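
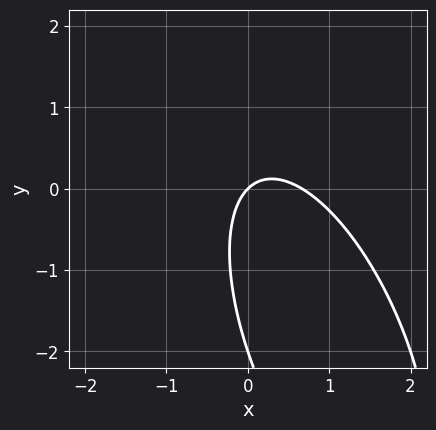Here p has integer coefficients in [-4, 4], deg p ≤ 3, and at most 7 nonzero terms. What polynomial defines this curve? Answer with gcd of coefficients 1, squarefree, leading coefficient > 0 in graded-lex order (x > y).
First, deg p = 2. A generic line meets the curve in up to 2 points.
Next, from the axis intercepts and sections: one x-axis crossing is at x = 0; the y-axis gridline crossings are at y ∈ {-2, 0}.
Finally, matching integer coefficients to the picture gives p.

3*x^2 + 2*x*y + y^2 - 2*x + 2*y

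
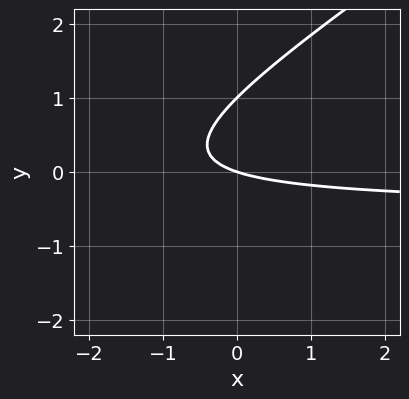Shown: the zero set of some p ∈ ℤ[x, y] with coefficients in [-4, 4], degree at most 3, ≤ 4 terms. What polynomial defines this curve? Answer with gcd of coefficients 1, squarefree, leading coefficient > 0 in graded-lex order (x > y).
2*x*y - 3*y^2 + x + 3*y

First, the degree is 2 — the shape is more complex than any degree-1 curve.
Then, from the axis intercepts and sections: among the integer gridlines, it crosses the y-axis at y ∈ {0, 1}; it crosses the x-axis at the gridline x = 0.
Finally, the integer polynomial consistent with all of this is the stated p.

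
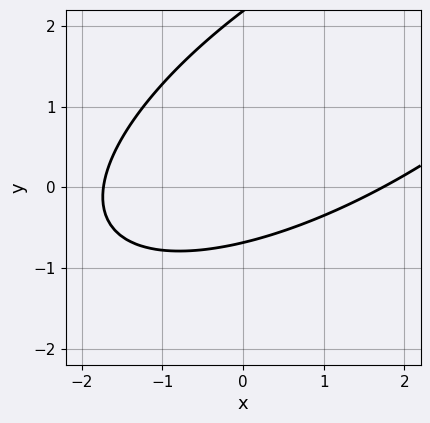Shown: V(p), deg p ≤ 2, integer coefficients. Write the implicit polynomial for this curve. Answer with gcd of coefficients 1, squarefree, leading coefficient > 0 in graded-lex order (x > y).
First, degree: no degree-1 curve has this shape, so deg p = 2.
Finally, putting this together gives p.

x^2 - 2*x*y + 2*y^2 - 3*y - 3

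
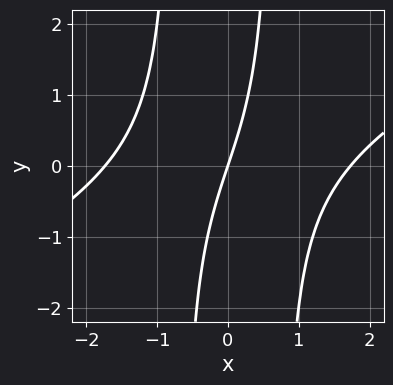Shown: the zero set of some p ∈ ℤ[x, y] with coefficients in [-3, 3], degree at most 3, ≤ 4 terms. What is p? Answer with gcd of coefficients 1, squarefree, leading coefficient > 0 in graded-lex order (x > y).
x^3 - 2*x^2*y - 3*x + y

1. The degree is 3 — the shape is more complex than any degree-2 curve.
2. Observable constraints: one y-axis crossing is at y = 0; one x-axis crossing is at x = 0.
3. The integer polynomial consistent with all of this is the stated p.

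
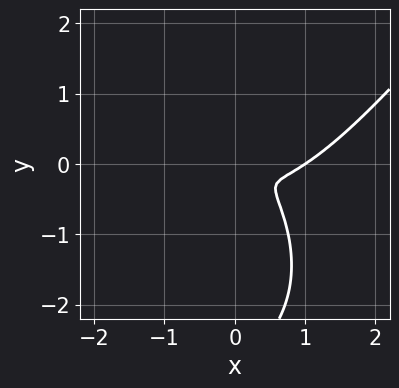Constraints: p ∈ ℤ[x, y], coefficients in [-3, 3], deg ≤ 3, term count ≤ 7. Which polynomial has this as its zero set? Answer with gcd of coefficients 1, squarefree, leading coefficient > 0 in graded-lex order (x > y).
2*x^3 - y^3 - 2*x^2 - 3*x*y - 3*y^2

1. Degree: the shape is more complex than any degree-2 curve, so deg p = 3.
2. From the axis intercepts and sections: it meets the x-axis at x = 1 (among the integer gridlines).
3. Assembling these constraints gives the stated polynomial.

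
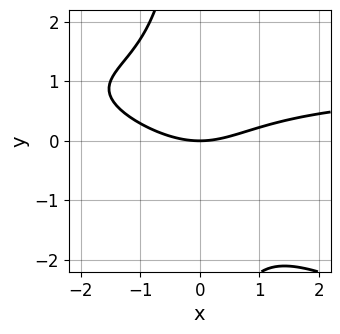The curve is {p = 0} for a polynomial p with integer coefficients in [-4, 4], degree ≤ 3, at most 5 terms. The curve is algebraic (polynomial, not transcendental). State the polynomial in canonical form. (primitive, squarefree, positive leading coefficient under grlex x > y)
x^2*y + 2*x*y^2 - x^2 + 3*y

First, degree: no degree-2 curve has this shape, so deg p = 3.
Next, observable constraints: it meets the x-axis at x = 0 (among the integer gridlines); it crosses the y-axis at the gridline y = 0.
Finally, the integer polynomial consistent with all of this is the stated p.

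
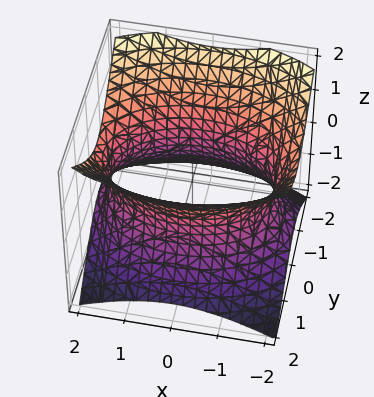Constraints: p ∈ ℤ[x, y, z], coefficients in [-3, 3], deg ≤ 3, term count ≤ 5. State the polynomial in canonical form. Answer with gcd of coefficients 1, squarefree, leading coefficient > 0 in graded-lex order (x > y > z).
x^2 + 2*y^2 - 2*z^2 - 3

First, degree: an hourglass — one-sheet hyperboloid; a quadric, so deg p = 2.
Next, symmetries: mirror symmetry y ↦ −y ⇒ only even powers of y; mirror symmetry x ↦ −x ⇒ only even powers of x; it's symmetric under z → −z, forcing even powers of z.
Then, from the axis intercepts and sections: it misses every integer gridline on the z-axis.
Finally, matching integer coefficients to the picture gives p.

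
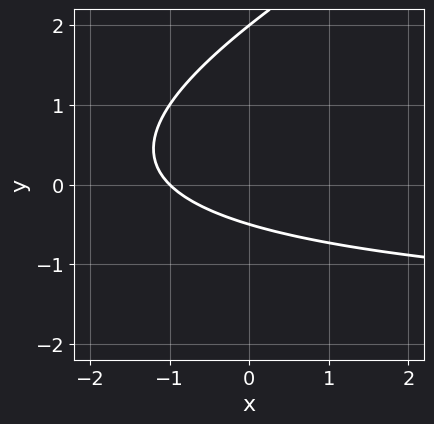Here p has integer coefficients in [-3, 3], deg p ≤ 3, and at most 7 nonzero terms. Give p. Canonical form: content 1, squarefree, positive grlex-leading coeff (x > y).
1. Degree: the shape is more complex than any degree-1 curve, so deg p = 2.
2. From the axis intercepts and sections: one y-axis crossing is at y = 2; one x-axis crossing is at x = -1.
3. Assembling these constraints gives the stated polynomial.

x*y - 2*y^2 + 2*x + 3*y + 2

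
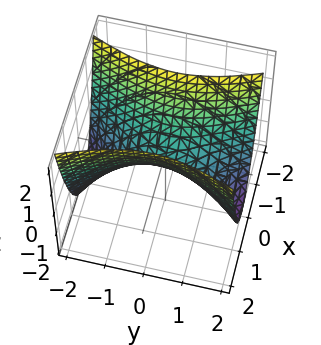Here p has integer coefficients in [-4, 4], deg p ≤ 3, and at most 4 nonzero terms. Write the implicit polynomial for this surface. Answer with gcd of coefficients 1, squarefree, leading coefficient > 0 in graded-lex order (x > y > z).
3*x^2 - y^2 - 2*z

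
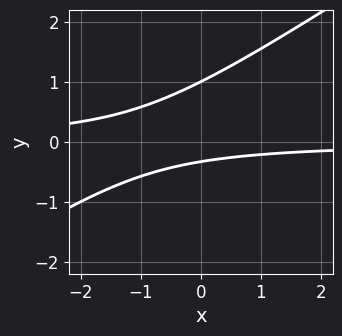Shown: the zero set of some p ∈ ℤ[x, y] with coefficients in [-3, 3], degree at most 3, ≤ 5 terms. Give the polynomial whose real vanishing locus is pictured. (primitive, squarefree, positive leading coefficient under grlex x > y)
1. Degree: a generic line meets the curve in up to 2 points, so deg p = 2.
2. Reading off the gridlines: it misses every integer gridline on the x-axis; it crosses the y-axis at the gridline y = 1.
3. Assembling these constraints gives the stated polynomial.

2*x*y - 3*y^2 + 2*y + 1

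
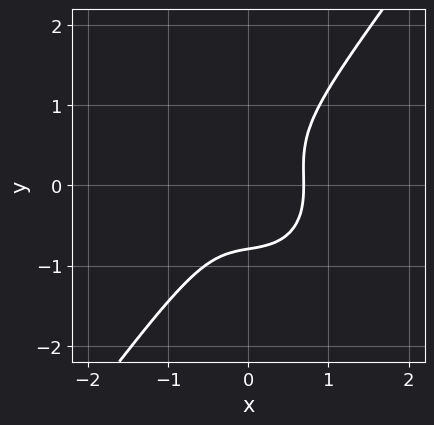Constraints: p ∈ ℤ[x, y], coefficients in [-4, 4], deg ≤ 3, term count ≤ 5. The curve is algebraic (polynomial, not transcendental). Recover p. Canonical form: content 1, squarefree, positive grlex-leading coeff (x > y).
3*x^3 + x*y^2 - 2*y^3 - 1

(a) Degree: the shape is more complex than any degree-2 curve, so deg p = 3.
(b) Solving for integer coefficients yields p as stated.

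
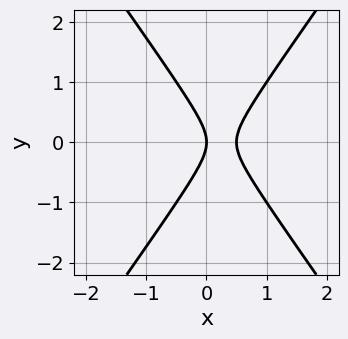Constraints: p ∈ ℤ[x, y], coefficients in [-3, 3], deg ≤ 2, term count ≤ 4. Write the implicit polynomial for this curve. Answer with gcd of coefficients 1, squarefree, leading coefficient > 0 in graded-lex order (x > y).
2*x^2 - y^2 - x

deg p = 2. The shape is more complex than any degree-1 curve.
Symmetries: mirror symmetry y ↦ −y ⇒ only even powers of y.
From the visible intercepts: one y-axis crossing is at y = 0; it crosses the x-axis at the gridline x = 0.
Together with the visible shape, these determine p as stated.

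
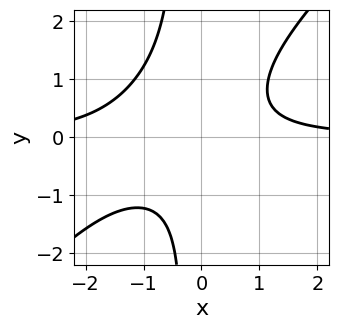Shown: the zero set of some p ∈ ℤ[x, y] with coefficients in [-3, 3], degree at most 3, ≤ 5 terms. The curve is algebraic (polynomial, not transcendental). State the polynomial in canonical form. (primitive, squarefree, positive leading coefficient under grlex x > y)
3*x^2*y - 3*x*y^2 + 3*x*y - y^2 - 3

(a) Degree: the shape is more complex than any degree-2 curve, so deg p = 3.
(b) Reading off the gridlines: no x-intercept at any integer in the box; no y-intercept at any integer in the box.
(c) Assembling these constraints gives the stated polynomial.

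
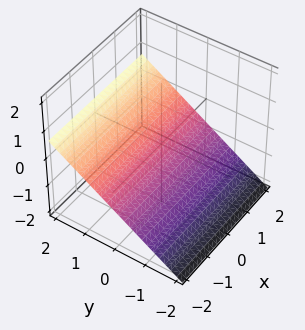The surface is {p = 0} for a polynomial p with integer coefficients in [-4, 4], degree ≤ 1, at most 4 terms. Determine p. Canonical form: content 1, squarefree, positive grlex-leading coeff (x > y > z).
First, degree: every cross-section is a straight line — this is a plane, so deg p = 1.
Then, against the integer gridlines: the surface avoids every integer x-axis point in the box; it crosses the y-axis at the gridline y = 1.
Finally, together with the visible shape, these determine p as stated.

2*y - 3*z - 2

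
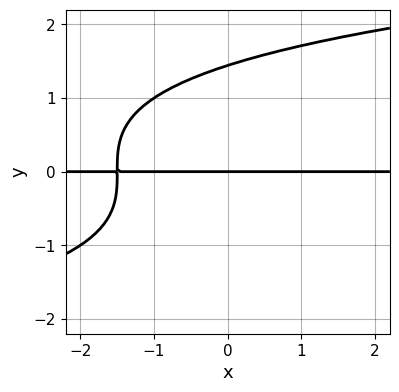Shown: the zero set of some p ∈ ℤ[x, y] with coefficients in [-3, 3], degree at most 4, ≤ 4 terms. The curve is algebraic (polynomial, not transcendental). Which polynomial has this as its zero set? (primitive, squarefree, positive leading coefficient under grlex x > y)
(a) Degree: a generic line meets the curve in up to 4 points, so deg p = 4.
(b) Checking where it meets the axes: it crosses the y-axis at the gridline y = 0; every point of the x-axis in the box is on the curve.
(c) Putting this together gives p.

y^4 - 2*x*y - 3*y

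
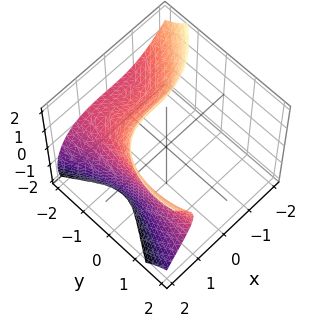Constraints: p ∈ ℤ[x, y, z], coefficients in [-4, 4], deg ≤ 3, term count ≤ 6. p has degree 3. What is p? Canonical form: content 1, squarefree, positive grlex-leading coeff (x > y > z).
x^3 + y^2*z - y*z^2 - y*z - 2

First, deg p = 3.
Next, checking where it meets the axes: no z-intercept at any integer in the box; no y-intercept at any integer in the box.
Finally, fitting integer coefficients to these (and the overall shape) gives p.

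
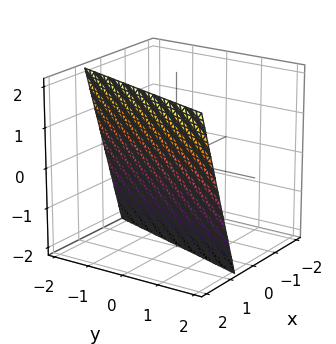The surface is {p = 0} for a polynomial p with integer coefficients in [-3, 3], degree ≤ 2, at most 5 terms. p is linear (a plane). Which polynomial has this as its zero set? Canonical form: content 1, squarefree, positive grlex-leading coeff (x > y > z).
(a) deg p = 1. Every cross-section is a straight line — this is a plane.
(b) Checking where it meets the axes: it crosses the z-axis at the gridline z = -2; one y-axis crossing is at y = -2.
(c) Fitting integer coefficients to these (and the overall shape) gives p.

3*x - y - z - 2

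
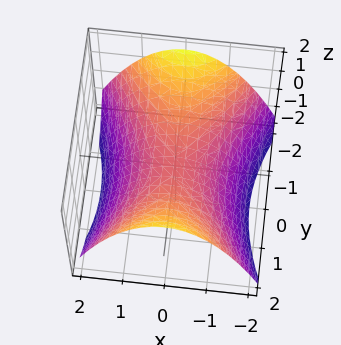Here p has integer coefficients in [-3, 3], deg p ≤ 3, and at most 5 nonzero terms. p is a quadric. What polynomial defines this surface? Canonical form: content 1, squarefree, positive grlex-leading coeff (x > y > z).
2*x^2 - y^2 + 3*z

(a) The degree is 2 — a saddle surface; a quadric.
(b) Symmetries: mirror symmetry x ↦ −x ⇒ only even powers of x; mirror symmetry y ↦ −y ⇒ only even powers of y.
(c) Checking where it meets the axes: it crosses the y-axis at the gridline y = 0; it meets the x-axis at x = 0 (among the integer gridlines); it crosses the z-axis at the gridline z = 0.
(d) Together with the visible shape, these determine p as stated.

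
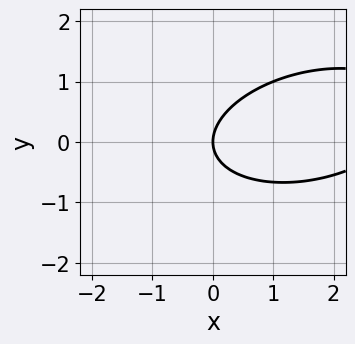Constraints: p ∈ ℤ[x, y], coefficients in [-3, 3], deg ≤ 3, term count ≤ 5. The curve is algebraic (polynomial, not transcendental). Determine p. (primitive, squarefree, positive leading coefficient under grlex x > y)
x^2 - x*y + 3*y^2 - 3*x

(a) The degree is 2 — the shape is more complex than any degree-1 curve.
(b) From the visible intercepts: one x-axis crossing is at x = 0; it meets the y-axis at y = 0 (among the integer gridlines).
(c) Putting this together gives p.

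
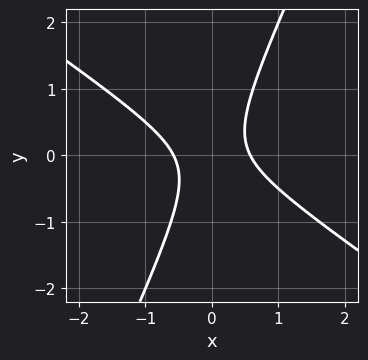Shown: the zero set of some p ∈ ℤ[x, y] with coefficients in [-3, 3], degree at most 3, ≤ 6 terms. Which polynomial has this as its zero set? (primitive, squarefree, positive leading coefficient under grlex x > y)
3*x^2 + 3*x*y - 2*y^2 - 1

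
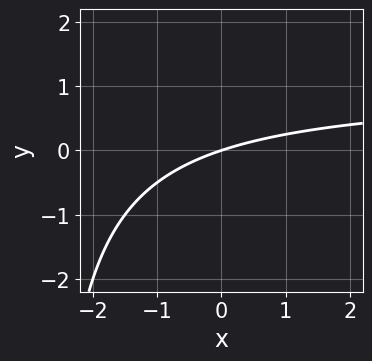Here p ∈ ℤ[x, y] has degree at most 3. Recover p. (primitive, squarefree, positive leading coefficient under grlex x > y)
x*y - x + 3*y

Degree: the shape is more complex than any degree-1 curve, so deg p = 2.
Against the integer gridlines: one x-axis crossing is at x = 0; it meets the y-axis at y = 0 (among the integer gridlines).
These observations pin down the coefficients.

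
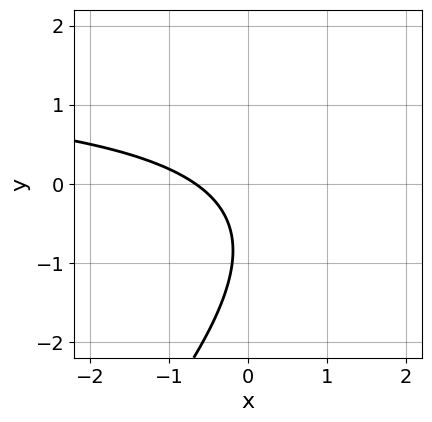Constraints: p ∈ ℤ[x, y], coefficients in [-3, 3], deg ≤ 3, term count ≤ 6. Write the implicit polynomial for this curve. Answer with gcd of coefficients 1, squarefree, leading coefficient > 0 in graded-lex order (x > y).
2*x*y - 2*y^2 - 3*x - 3*y - 2

(a) Degree: no degree-1 curve has this shape, so deg p = 2.
(b) Reading off the gridlines: it misses every integer gridline on the y-axis.
(c) Fitting integer coefficients to these (and the overall shape) gives p.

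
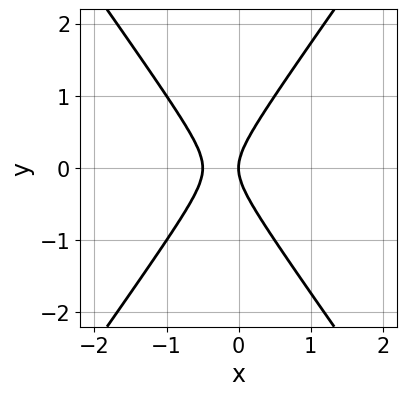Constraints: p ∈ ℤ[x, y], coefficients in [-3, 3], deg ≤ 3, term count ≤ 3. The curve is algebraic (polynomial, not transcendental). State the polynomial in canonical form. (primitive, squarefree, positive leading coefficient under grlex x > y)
(a) The degree is 2 — no degree-1 curve has this shape.
(b) Symmetries: it's symmetric under y → −y, forcing even powers of y.
(c) Reading off the gridlines: it crosses the x-axis at the gridline x = 0; it crosses the y-axis at the gridline y = 0.
(d) Assembling these constraints gives the stated polynomial.

2*x^2 - y^2 + x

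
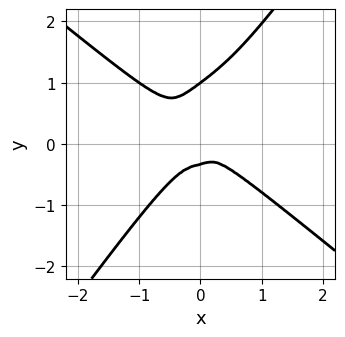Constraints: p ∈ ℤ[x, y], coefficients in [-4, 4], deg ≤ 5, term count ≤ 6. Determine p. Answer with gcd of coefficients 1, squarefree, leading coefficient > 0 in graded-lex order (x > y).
1. Degree: no degree-3 curve has this shape, so deg p = 4.
2. Against the integer gridlines: it meets the y-axis at y = 1 (among the integer gridlines).
3. These observations pin down the coefficients.

3*x^4 + 3*x*y^3 - 3*y^4 + 2*y^3 + y^2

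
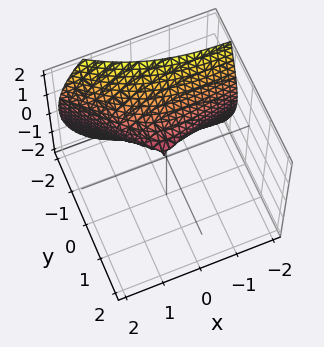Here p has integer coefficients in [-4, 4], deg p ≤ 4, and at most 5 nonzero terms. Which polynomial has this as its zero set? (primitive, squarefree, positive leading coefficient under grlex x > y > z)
First, the degree is 3 — no degree-2 surface has this shape.
Then, reading off the gridlines: it meets the x-axis at x = 0 (among the integer gridlines); it meets the z-axis at z = 0 (among the integer gridlines); it meets the y-axis at y = 0 (among the integer gridlines).
Finally, matching integer coefficients to the picture gives p.

3*x*y^2 + 3*y^3 + x^2 + 3*z^2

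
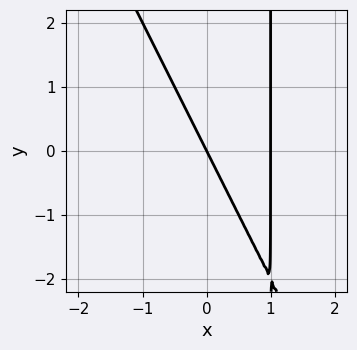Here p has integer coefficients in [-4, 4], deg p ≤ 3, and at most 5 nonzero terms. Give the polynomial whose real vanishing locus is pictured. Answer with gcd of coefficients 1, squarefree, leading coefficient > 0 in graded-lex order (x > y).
2*x^2 + x*y - 2*x - y

First, deg p = 2.
Next, against the integer gridlines: the x-axis gridline crossings are at x ∈ {0, 1}; it meets the y-axis at y = 0 (among the integer gridlines).
Finally, the integer polynomial consistent with all of this is the stated p.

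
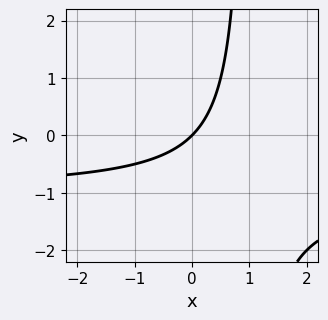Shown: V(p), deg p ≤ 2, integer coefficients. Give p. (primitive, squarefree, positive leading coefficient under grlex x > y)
x*y + x - y

deg p = 2. A generic line meets the curve in up to 2 points.
Reading off the gridlines: it meets the y-axis at y = 0 (among the integer gridlines); one x-axis crossing is at x = 0.
Putting this together gives p.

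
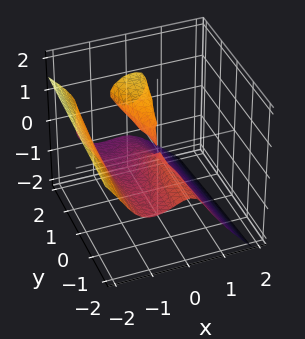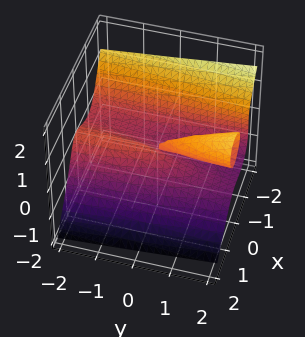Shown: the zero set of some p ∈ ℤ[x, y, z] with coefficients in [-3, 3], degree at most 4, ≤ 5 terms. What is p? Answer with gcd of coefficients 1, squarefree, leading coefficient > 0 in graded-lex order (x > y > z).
2*x^3 + 2*z^3 + 3*x^2 - x*z - y*z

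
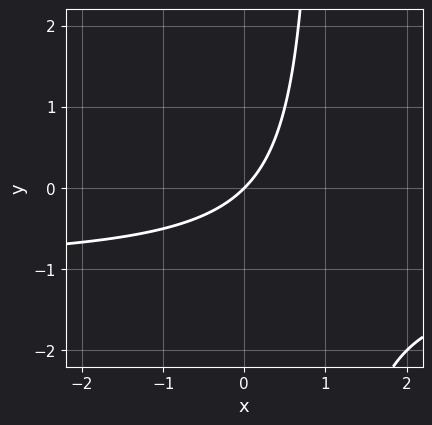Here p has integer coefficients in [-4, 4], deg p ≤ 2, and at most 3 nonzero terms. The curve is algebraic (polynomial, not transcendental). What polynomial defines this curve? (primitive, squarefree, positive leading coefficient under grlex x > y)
x*y + x - y

1. deg p = 2. No degree-1 curve has this shape.
2. From the axis intercepts and sections: it meets the x-axis at x = 0 (among the integer gridlines); it meets the y-axis at y = 0 (among the integer gridlines).
3. Matching integer coefficients to the picture gives p.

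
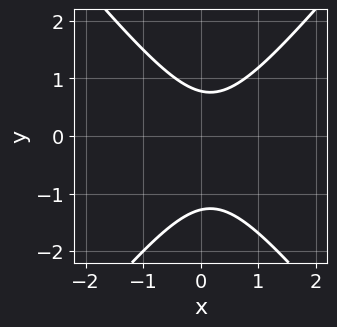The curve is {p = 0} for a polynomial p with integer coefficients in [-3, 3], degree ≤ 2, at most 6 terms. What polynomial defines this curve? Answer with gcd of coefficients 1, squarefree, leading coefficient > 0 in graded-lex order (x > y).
3*x^2 - 2*y^2 - x - y + 2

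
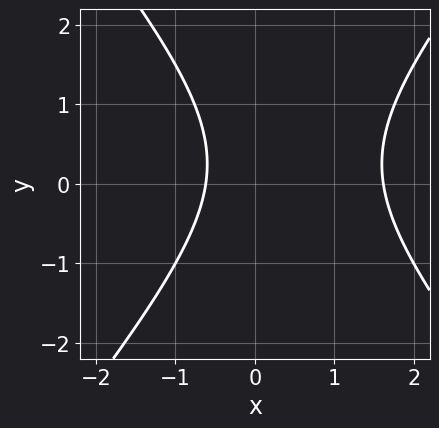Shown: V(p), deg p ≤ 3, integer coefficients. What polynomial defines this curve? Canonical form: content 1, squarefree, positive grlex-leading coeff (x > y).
(a) deg p = 2. The shape is more complex than any degree-1 curve.
(b) Reading off the gridlines: the curve avoids every integer y-axis point in the box.
(c) The integer polynomial consistent with all of this is the stated p.

3*x^2 - 2*y^2 - 3*x + y - 3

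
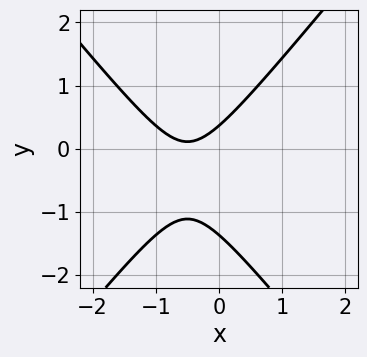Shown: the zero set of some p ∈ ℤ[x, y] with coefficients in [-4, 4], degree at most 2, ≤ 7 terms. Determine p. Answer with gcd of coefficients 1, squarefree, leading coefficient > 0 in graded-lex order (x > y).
3*x^2 - 2*y^2 + 3*x - 2*y + 1

1. The degree is 2 — a generic line meets the curve in up to 2 points.
2. Against the integer gridlines: it misses every integer gridline on the x-axis.
3. Solving for integer coefficients yields p as stated.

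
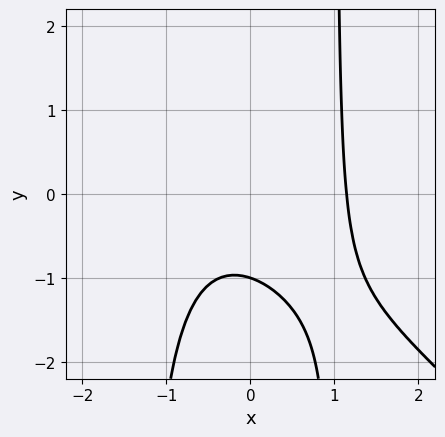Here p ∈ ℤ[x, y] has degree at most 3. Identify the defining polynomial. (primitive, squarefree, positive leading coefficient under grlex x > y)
2*x^3 + 2*x^2*y + x*y - 3*y - 3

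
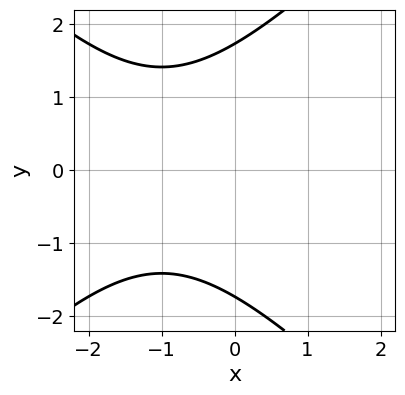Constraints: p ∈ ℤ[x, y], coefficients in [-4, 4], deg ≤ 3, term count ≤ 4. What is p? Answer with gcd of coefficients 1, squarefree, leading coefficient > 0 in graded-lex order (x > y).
x^2 - y^2 + 2*x + 3

The degree is 2 — a generic line meets the curve in up to 2 points.
Symmetries: it's symmetric under y → −y, forcing even powers of y.
From the axis intercepts and sections: no x-intercept at any integer in the box.
These observations pin down the coefficients.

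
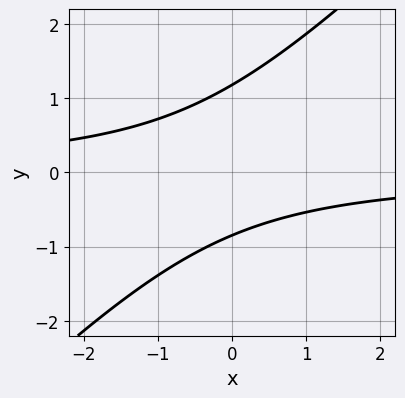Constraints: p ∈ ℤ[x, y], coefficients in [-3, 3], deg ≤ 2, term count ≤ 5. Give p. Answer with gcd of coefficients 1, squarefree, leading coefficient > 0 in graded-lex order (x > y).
3*x*y - 3*y^2 + y + 3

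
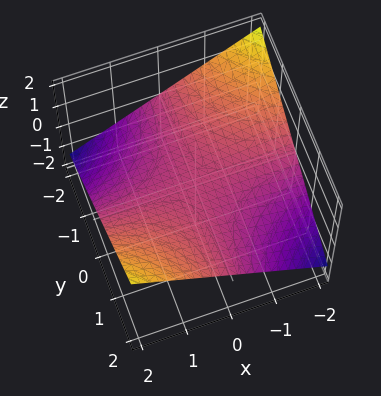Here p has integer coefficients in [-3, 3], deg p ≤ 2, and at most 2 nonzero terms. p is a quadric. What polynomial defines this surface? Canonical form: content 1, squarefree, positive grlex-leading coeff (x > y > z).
x*y - 3*z

(a) Degree: a saddle surface; a quadric, so deg p = 2.
(b) From the visible intercepts: the visible x-axis segment lies entirely on the surface; it meets the z-axis at z = 0 (among the integer gridlines); the visible y-axis segment lies entirely on the surface.
(c) Assembling these constraints gives the stated polynomial.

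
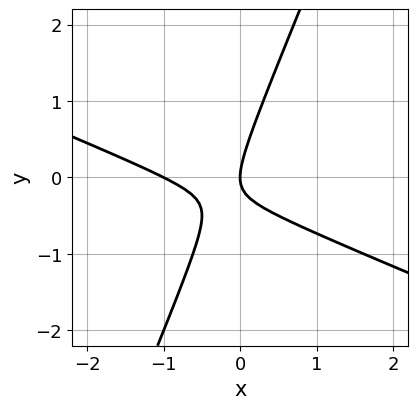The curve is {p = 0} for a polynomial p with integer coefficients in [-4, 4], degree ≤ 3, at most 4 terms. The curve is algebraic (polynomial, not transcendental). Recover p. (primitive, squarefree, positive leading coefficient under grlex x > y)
x^2 + 2*x*y - y^2 + x

(a) The degree is 2 — no degree-1 curve has this shape.
(b) From the axis intercepts and sections: one y-axis crossing is at y = 0; among the integer gridlines, it crosses the x-axis at x ∈ {-1, 0}.
(c) Fitting integer coefficients to these (and the overall shape) gives p.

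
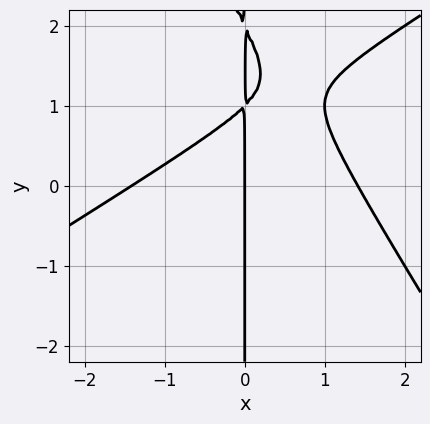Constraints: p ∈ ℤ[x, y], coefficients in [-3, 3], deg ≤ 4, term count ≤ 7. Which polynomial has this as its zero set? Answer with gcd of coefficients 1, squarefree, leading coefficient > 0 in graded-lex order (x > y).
First, degree: the shape is more complex than any degree-2 curve, so deg p = 3.
Then, against the integer gridlines: every point of the y-axis in the box is on the curve; it crosses the x-axis at the gridline x = 0.
Finally, matching integer coefficients to the picture gives p.

x^3 - x^2*y - x*y^2 + 3*x*y - 2*x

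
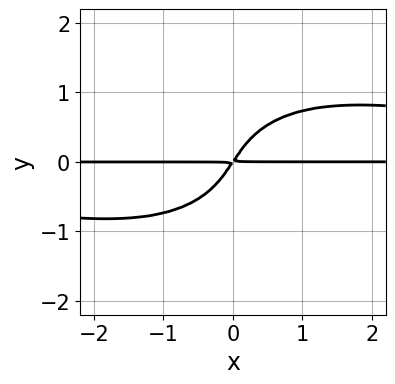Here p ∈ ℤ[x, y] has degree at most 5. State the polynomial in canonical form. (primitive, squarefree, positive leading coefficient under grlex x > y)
x^2*y^2 + 2*y^4 - 3*x*y + 2*y^2

1. Degree: the shape is more complex than any degree-3 curve, so deg p = 4.
2. Observable constraints: every point of the x-axis in the box is on the curve.
3. Matching integer coefficients to the picture gives p.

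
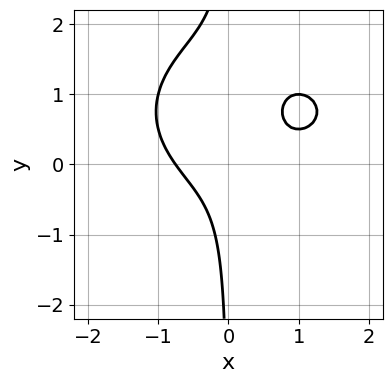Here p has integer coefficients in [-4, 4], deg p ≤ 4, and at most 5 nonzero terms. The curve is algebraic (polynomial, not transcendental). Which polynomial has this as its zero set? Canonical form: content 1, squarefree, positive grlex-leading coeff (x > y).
(a) deg p = 3.
(b) From the visible intercepts: the curve avoids every integer y-axis point in the box.
(c) Putting this together gives p.

x^3 + 2*x*y^2 - x^2 - 3*x*y + 1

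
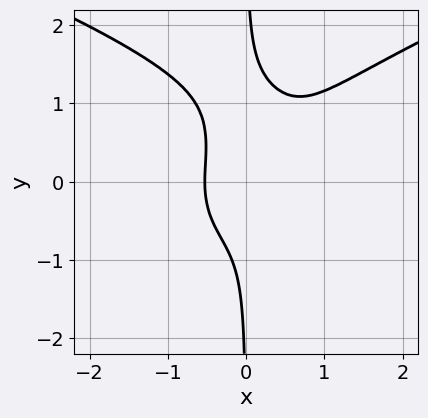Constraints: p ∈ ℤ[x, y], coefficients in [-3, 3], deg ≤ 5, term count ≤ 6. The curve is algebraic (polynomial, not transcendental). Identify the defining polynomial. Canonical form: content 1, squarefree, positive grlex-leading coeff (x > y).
3*x*y^3 - 3*x^3 - 2*x*y^2 + 2*x^2 - 1

(a) The degree is 4 — no degree-3 curve has this shape.
(b) Against the integer gridlines: no y-intercept at any integer in the box.
(c) These observations pin down the coefficients.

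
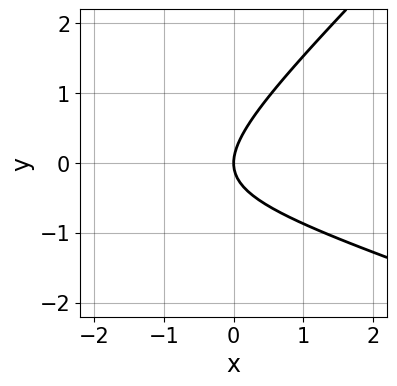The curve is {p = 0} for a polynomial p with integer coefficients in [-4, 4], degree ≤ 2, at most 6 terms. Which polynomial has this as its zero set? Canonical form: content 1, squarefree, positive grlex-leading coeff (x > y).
x^2 + 2*x*y - 3*y^2 + 3*x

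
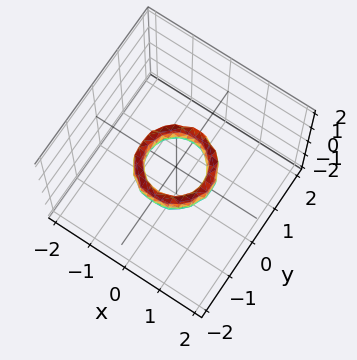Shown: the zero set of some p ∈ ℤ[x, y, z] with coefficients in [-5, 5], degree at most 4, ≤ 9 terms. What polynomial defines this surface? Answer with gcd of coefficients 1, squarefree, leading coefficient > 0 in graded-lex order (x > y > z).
2*x^4 + 4*x^2*y^2 + 2*y^4 - 3*x^2 - 3*y^2 + z^2 + 1

deg p = 4.
Symmetries: rotational symmetry about the z-axis ⇒ p depends on x, y only through x² + y².
Reading off the gridlines: no z-intercept at any integer in the box; among the integer gridlines, it crosses the x-axis at x ∈ {-1, 1}; among the integer gridlines, it crosses the y-axis at y ∈ {-1, 1}.
Together with the visible shape, these determine p as stated.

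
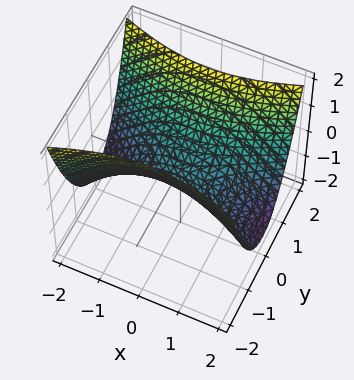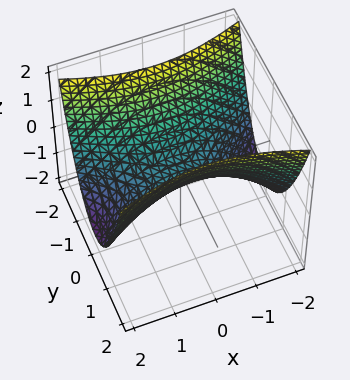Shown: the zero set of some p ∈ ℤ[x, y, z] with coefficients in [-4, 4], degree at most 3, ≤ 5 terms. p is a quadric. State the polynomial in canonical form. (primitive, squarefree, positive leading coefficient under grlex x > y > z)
x^2 - 3*y^2 + 3*z

1. Degree: a hyperbolic paraboloid; a quadric, so deg p = 2.
2. Symmetries: it's symmetric under x → −x, forcing even powers of x; it's symmetric under y → −y, forcing even powers of y.
3. Observable constraints: it meets the z-axis at z = 0 (among the integer gridlines); it meets the x-axis at x = 0 (among the integer gridlines).
4. These observations pin down the coefficients.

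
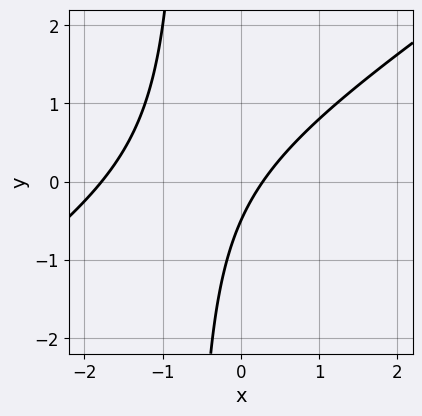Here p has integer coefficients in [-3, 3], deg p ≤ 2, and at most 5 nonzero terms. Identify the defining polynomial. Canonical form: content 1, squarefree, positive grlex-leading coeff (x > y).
First, the degree is 2 — the shape is more complex than any degree-1 curve.
Finally, putting this together gives p.

2*x^2 - 3*x*y + 3*x - 2*y - 1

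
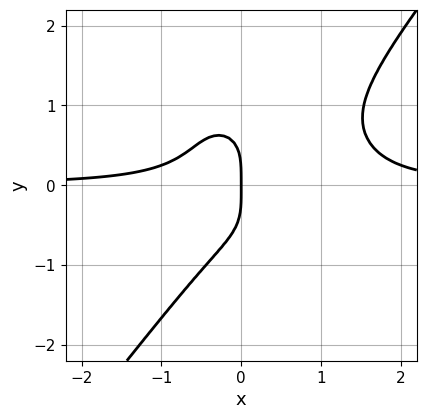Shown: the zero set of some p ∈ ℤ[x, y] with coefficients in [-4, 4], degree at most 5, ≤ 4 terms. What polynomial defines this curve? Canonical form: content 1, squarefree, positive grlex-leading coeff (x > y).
2*x^3*y - y^4 - 2*x^2*y - x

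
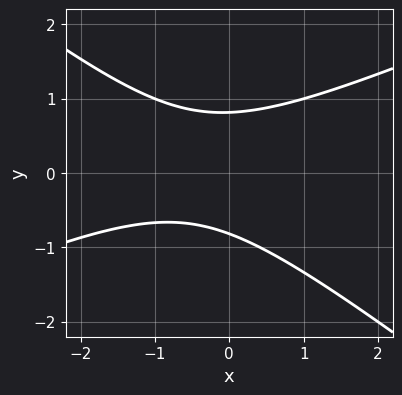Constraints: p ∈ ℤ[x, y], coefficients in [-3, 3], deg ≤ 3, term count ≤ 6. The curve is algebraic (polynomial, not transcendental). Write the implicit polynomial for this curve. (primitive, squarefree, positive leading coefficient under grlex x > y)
x^2 - x*y - 3*y^2 + x + 2

First, the degree is 2 — the shape is more complex than any degree-1 curve.
Next, from the visible intercepts: the curve avoids every integer x-axis point in the box.
Finally, assembling these constraints gives the stated polynomial.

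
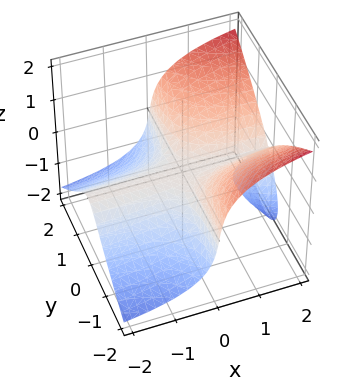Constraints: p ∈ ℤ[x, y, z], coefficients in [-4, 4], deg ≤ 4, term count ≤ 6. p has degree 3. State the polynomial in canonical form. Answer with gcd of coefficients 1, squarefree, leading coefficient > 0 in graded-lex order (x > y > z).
3*x*y^2 - 2*x*z^2 - 2*z^3 + x*z - 2*z

First, the degree is 3 — a generic line meets the surface in up to 3 points.
Then, checking where it meets the axes: one z-axis crossing is at z = 0; the visible x-axis segment lies entirely on the surface.
Finally, fitting integer coefficients to these (and the overall shape) gives p. Check: (0, -1, 0) on the y-axis lies on the surface, and p(0, -1, 0) = 0. ✓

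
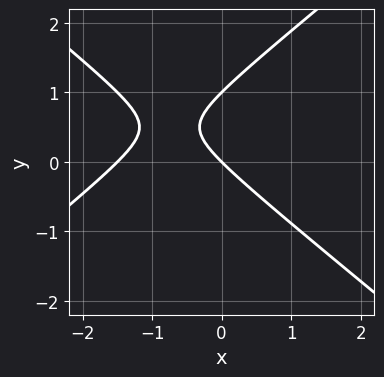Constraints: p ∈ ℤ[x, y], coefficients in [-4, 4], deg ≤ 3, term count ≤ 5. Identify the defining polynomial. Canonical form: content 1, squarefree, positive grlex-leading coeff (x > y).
2*x^2 - 3*y^2 + 3*x + 3*y

The degree is 2 — a generic line meets the curve in up to 2 points.
Reading off the gridlines: it meets the x-axis at x = 0 (among the integer gridlines); among the integer gridlines, it crosses the y-axis at y ∈ {0, 1}.
Matching integer coefficients to the picture gives p.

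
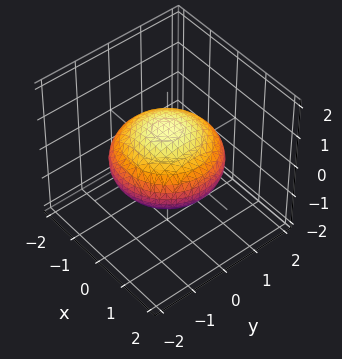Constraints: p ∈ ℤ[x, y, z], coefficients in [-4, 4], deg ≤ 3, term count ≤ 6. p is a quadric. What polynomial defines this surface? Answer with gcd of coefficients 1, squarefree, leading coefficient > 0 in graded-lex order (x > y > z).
1. deg p = 2. A closed, bounded, convex surface; a quadric.
2. By symmetry, the surface is invariant under rotation about z: p = q(x² + y², z); the z ↦ −z reflection is a symmetry, so z appears only in even powers.
3. Against the integer gridlines: the z-axis gridline crossings are at z ∈ {-1, 1}; a circular section at z = 0 has radius between 1 and 2.
4. Matching integer coefficients to the picture gives p.

x^2 + y^2 + 2*z^2 - 2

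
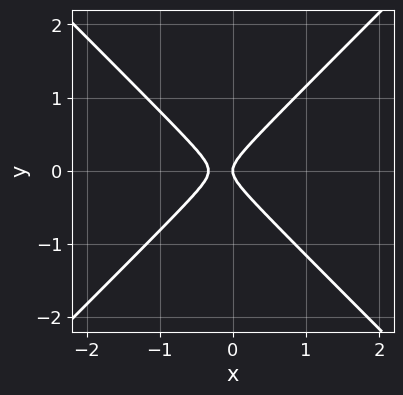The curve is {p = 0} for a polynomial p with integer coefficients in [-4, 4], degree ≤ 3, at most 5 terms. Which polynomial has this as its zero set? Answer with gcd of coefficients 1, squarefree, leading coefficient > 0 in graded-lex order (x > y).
First, degree: no degree-1 curve has this shape, so deg p = 2.
Next, symmetries: the y ↦ −y reflection is a symmetry, so y appears only in even powers.
Next, reading off the gridlines: it crosses the x-axis at the gridline x = 0; it crosses the y-axis at the gridline y = 0.
Finally, together with the visible shape, these determine p as stated.

3*x^2 - 3*y^2 + x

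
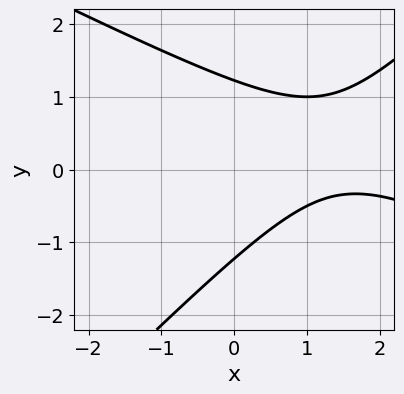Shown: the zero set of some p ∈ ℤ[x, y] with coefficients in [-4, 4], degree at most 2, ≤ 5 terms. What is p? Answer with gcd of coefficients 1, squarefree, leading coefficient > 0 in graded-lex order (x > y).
x^2 + x*y - 2*y^2 - 3*x + 3

Degree: the shape is more complex than any degree-1 curve, so deg p = 2.
Checking where it meets the axes: the curve avoids every integer x-axis point in the box.
These observations pin down the coefficients.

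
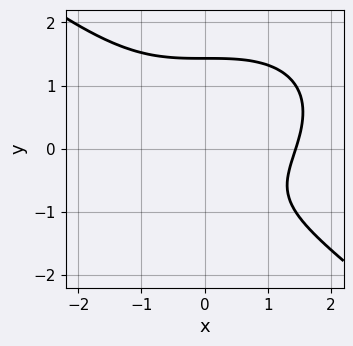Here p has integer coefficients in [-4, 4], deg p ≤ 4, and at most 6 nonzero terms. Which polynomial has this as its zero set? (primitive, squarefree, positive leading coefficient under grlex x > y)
1. deg p = 3. The shape is more complex than any degree-2 curve.
2. Solving for integer coefficients yields p as stated.

x^3 + 2*y^3 - 2*y - 3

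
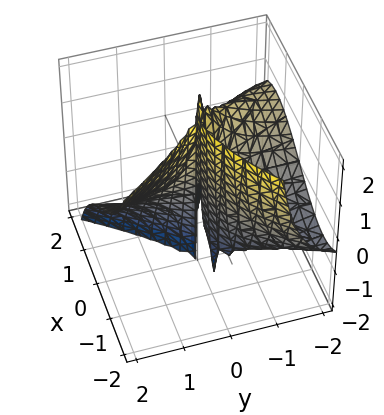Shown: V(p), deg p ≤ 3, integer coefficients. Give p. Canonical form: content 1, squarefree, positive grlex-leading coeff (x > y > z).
x^3 + 2*y^2*z + 3*x*y

(a) The degree is 3 — a generic line meets the surface in up to 3 points.
(b) Reading off the gridlines: it crosses the x-axis at the gridline x = 0; every point of the z-axis in the box is on the surface; every point of the y-axis in the box is on the surface.
(c) The integer polynomial consistent with all of this is the stated p.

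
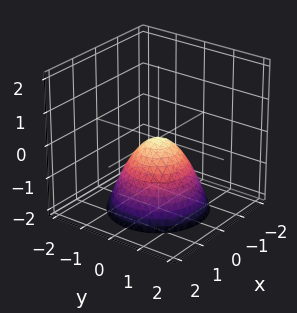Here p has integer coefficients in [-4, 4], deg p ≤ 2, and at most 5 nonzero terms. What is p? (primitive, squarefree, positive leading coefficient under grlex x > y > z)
The degree is 2 — a single bowl opening along one axis; a quadric.
Symmetry: the z-axis is an axis of rotation, so x and y enter only as x² + y².
Against the integer gridlines: one y-axis crossing is at y = 0; it meets the x-axis at x = 0 (among the integer gridlines); it crosses the z-axis at the gridline z = 0; a circular section at z = -2 has radius between 1 and 2.
Matching integer coefficients to the picture gives p.

x^2 + y^2 + z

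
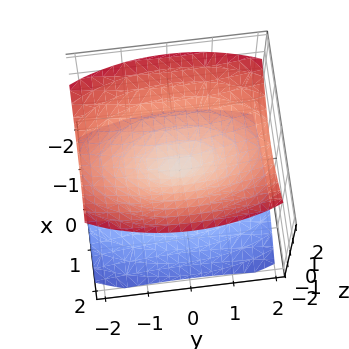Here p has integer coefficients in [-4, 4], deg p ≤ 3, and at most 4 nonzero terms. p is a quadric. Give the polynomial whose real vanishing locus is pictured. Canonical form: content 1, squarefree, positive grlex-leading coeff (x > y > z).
1. I count 2 distinct pieces.
2. Degree: a double cone through the origin; a quadric, so deg p = 2.
3. Symmetries: the y ↦ −y reflection is a symmetry, so y appears only in even powers; mirror symmetry z ↦ −z ⇒ only even powers of z; the x ↦ −x reflection is a symmetry, so x appears only in even powers.
4. From the axis intercepts and sections: one x-axis crossing is at x = 0; it crosses the y-axis at the gridline y = 0.
5. Assembling these constraints gives the stated polynomial.

3*x^2 + y^2 - 3*z^2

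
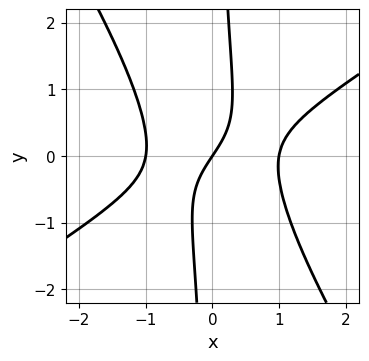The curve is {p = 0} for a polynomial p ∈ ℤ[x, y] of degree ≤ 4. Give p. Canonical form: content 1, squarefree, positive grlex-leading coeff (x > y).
First, deg p = 3.
Then, against the integer gridlines: the x-axis gridline crossings are at x ∈ {-1, 0, 1}; it crosses the y-axis at the gridline y = 0.
Finally, the integer polynomial consistent with all of this is the stated p.

3*x^3 - 3*x^2*y - 3*x*y^2 - 3*x + 2*y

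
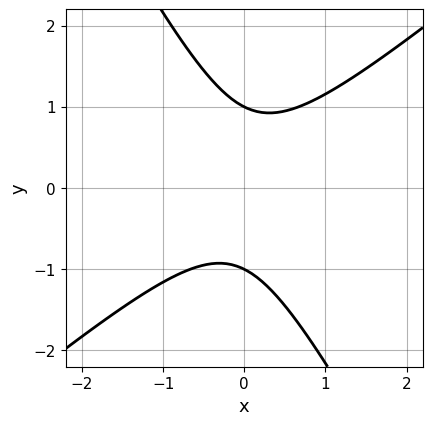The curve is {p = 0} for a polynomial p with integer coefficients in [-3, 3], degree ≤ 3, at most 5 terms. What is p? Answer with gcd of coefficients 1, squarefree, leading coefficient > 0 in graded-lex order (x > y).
3*x^2 - 2*x*y - 2*y^2 + 2

First, deg p = 2. The shape is more complex than any degree-1 curve.
Then, against the integer gridlines: the curve avoids every integer x-axis point in the box; the y-axis gridline crossings are at y ∈ {-1, 1}.
Finally, fitting integer coefficients to these (and the overall shape) gives p.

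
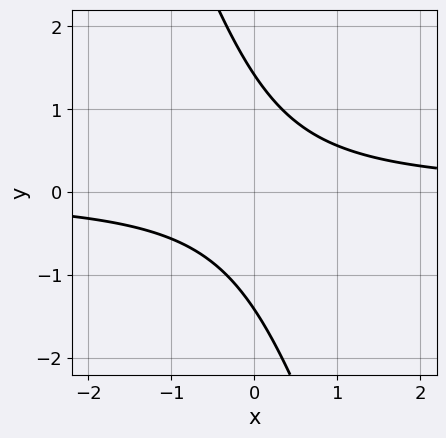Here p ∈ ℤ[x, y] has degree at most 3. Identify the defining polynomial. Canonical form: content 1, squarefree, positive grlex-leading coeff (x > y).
1. The degree is 2 — no degree-1 curve has this shape.
2. From the visible intercepts: it misses every integer gridline on the x-axis.
3. Putting this together gives p.

3*x*y + y^2 - 2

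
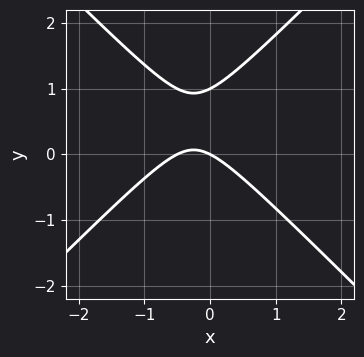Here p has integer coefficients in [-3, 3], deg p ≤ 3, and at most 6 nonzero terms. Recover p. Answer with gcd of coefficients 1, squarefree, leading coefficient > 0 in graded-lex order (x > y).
deg p = 2.
From the axis intercepts and sections: it meets the x-axis at x = 0 (among the integer gridlines); the y-axis gridline crossings are at y ∈ {0, 1}.
Putting this together gives p.

2*x^2 - 2*y^2 + x + 2*y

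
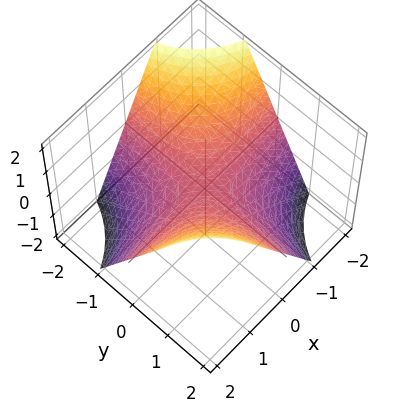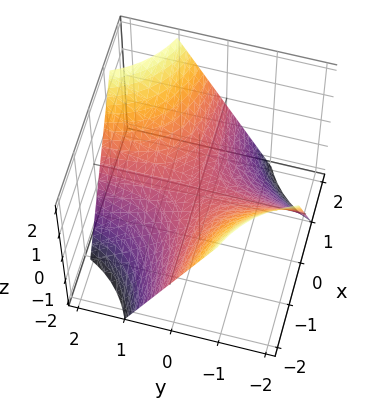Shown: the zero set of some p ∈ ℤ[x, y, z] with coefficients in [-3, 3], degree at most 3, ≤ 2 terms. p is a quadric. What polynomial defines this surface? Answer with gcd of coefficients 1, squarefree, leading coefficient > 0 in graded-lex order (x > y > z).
x*y - z

1. deg p = 2. A saddle surface; a quadric.
2. Checking where it meets the axes: every point of the x-axis in the box is on the surface; it crosses the z-axis at the gridline z = 0; every point of the y-axis in the box is on the surface.
3. These observations pin down the coefficients.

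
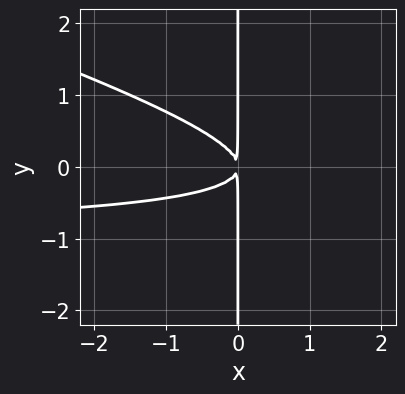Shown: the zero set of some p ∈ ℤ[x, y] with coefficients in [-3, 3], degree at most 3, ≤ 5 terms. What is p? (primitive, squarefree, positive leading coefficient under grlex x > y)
1. The degree is 3 — a generic line meets the curve in up to 3 points.
2. From the axis intercepts and sections: every point of the y-axis in the box is on the curve.
3. Assembling these constraints gives the stated polynomial.

x^2*y + 3*x*y^2 + x^2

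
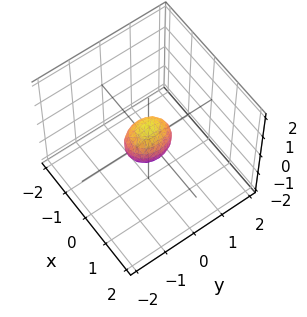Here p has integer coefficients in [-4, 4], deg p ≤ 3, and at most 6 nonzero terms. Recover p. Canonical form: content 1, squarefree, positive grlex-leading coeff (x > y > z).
deg p = 2. A closed, bounded, convex surface; a quadric.
Symmetries: mirror symmetry x ↦ −x ⇒ only even powers of x; the z ↦ −z reflection is a symmetry, so z appears only in even powers; mirror symmetry y ↦ −y ⇒ only even powers of y.
Together with the visible shape, these determine p as stated.

3*x^2 + 2*y^2 + 2*z^2 - 1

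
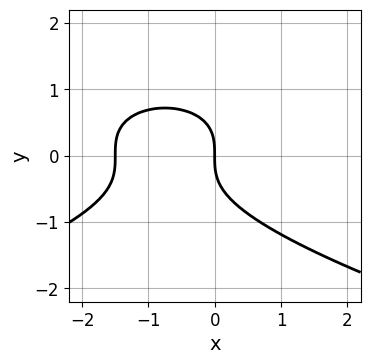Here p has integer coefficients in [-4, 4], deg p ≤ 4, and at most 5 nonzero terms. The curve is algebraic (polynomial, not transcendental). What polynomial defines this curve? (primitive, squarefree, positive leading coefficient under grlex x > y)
3*y^3 + 2*x^2 + 3*x

The degree is 3 — a generic line meets the curve in up to 3 points.
Reading off the gridlines: it crosses the x-axis at the gridline x = 0; one y-axis crossing is at y = 0.
Solving for integer coefficients yields p as stated.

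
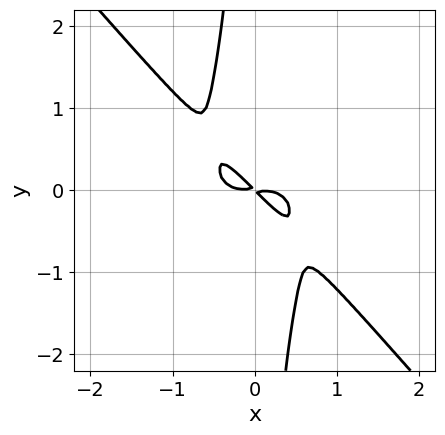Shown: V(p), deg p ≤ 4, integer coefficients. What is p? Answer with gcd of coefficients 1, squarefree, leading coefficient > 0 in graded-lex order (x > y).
1. Degree: a generic line meets the curve in up to 4 points, so deg p = 4.
2. Solving for integer coefficients yields p as stated.

3*x^4 + 2*x*y^3 + 2*x*y + 2*y^2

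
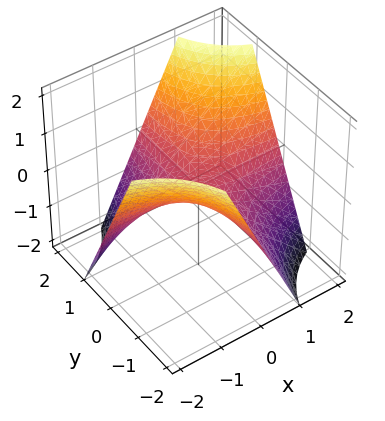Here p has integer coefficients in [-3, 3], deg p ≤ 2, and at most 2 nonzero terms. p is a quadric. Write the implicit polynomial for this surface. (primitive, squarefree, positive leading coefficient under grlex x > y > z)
x*y - z

(a) Degree: a hyperbolic paraboloid; a quadric, so deg p = 2.
(b) Observable constraints: the visible y-axis segment lies entirely on the surface; it crosses the z-axis at the gridline z = 0.
(c) Putting this together gives p. Check: (-2, 0, 0) on the x-axis lies on the surface, and p(-2, 0, 0) = 0. ✓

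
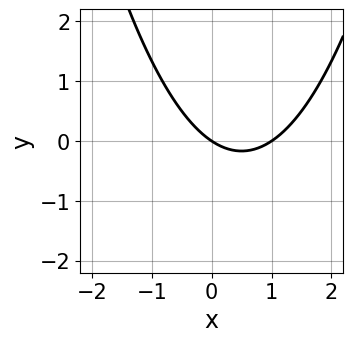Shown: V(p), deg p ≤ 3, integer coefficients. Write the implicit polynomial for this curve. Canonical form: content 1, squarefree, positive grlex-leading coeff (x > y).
2*x^2 - 2*x - 3*y

1. The degree is 2 — no degree-1 curve has this shape.
2. Against the integer gridlines: one y-axis crossing is at y = 0; the x-axis gridline crossings are at x ∈ {0, 1}.
3. The integer polynomial consistent with all of this is the stated p.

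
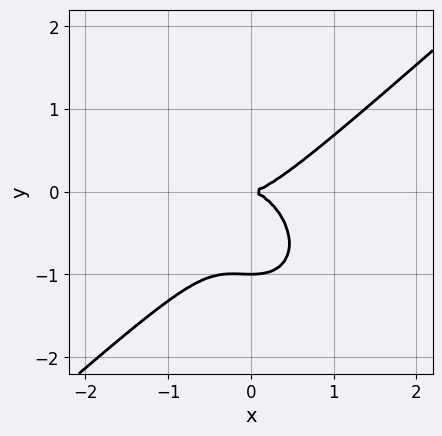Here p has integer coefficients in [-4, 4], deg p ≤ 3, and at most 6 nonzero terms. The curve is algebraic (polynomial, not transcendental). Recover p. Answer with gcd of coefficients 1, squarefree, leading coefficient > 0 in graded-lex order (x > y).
3*x^3 - x^2*y - 3*y^3 - 3*y^2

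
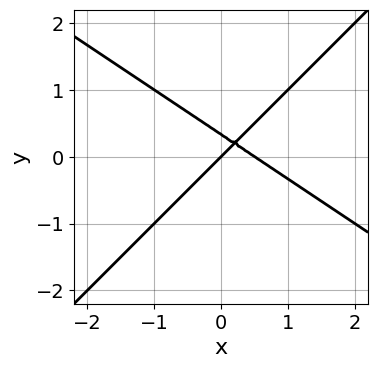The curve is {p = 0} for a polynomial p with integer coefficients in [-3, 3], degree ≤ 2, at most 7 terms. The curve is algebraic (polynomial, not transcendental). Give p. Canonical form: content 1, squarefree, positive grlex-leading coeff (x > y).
2*x^2 + x*y - 3*y^2 - x + y

(a) deg p = 2. A generic line meets the curve in up to 2 points.
(b) Reading off the gridlines: it meets the y-axis at y = 0 (among the integer gridlines); it meets the x-axis at x = 0 (among the integer gridlines).
(c) Together with the visible shape, these determine p as stated.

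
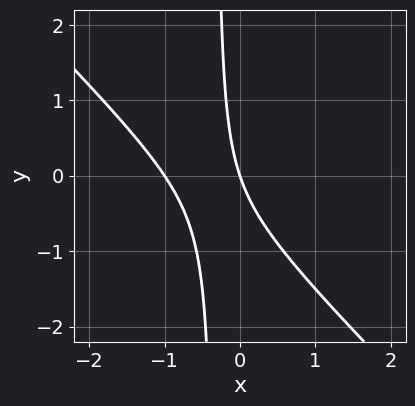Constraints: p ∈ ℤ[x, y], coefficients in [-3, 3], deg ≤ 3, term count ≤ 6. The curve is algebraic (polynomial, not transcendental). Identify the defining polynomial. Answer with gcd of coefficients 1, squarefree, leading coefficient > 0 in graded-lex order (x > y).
3*x^2 + 3*x*y + 3*x + y

deg p = 2. The shape is more complex than any degree-1 curve.
Checking where it meets the axes: among the integer gridlines, it crosses the x-axis at x ∈ {-1, 0}; it meets the y-axis at y = 0 (among the integer gridlines).
Putting this together gives p.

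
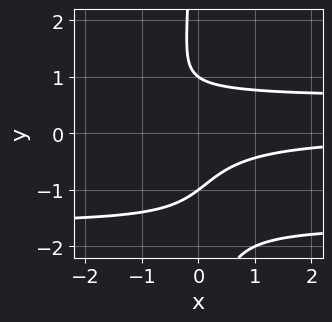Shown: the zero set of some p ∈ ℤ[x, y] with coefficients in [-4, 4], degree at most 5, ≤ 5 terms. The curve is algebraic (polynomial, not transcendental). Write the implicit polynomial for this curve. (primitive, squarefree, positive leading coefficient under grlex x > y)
3*x*y^3 + 3*x*y^2 - 3*x*y + 2*y^2 - 2

deg p = 4.
Checking where it meets the axes: the y-axis gridline crossings are at y ∈ {-1, 1}; no x-intercept at any integer in the box.
Solving for integer coefficients yields p as stated.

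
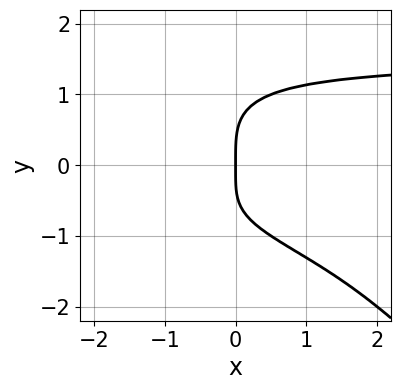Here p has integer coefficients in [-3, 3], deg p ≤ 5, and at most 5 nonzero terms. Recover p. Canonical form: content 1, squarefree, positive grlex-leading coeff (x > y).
(a) deg p = 4. No degree-3 curve has this shape.
(b) Reading off the gridlines: it crosses the x-axis at the gridline x = 0; one y-axis crossing is at y = 0.
(c) Fitting integer coefficients to these (and the overall shape) gives p.

x*y^3 + y^4 - x*y - 2*x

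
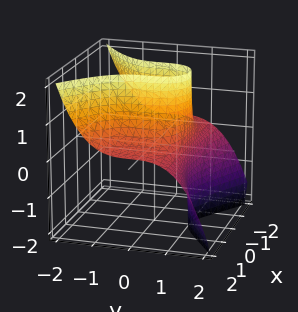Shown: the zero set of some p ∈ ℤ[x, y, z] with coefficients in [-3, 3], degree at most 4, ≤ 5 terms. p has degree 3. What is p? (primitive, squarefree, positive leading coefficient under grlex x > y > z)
x^2*z + y^3 - 1

First, the degree is 3 — a generic line meets the surface in up to 3 points.
Then, from the visible intercepts: it misses every integer gridline on the x-axis; the surface avoids every integer z-axis point in the box; it meets the y-axis at y = 1 (among the integer gridlines).
Finally, assembling these constraints gives the stated polynomial.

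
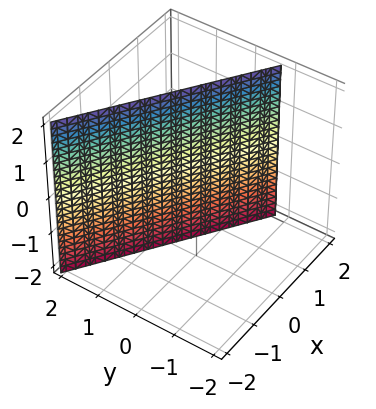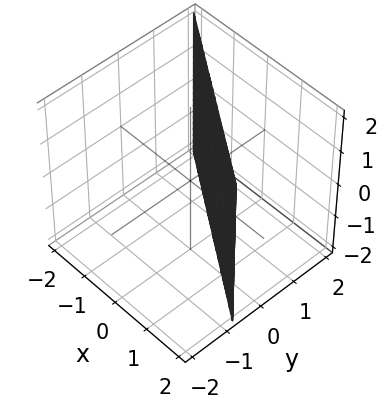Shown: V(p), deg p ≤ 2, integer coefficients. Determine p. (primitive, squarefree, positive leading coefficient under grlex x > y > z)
2*x + 3*y - 2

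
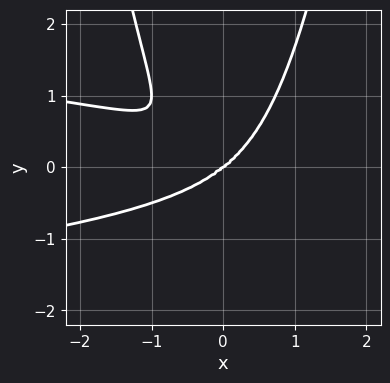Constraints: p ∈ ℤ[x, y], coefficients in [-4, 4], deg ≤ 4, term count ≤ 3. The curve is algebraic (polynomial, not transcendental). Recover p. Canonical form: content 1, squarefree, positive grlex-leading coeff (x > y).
3*x^2*y^2 + x^3 - 2*y^3

Degree: the shape is more complex than any degree-3 curve, so deg p = 4.
From the visible intercepts: it crosses the y-axis at the gridline y = 0; one x-axis crossing is at x = 0.
Together with the visible shape, these determine p as stated.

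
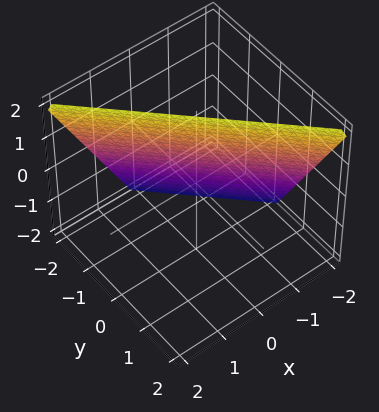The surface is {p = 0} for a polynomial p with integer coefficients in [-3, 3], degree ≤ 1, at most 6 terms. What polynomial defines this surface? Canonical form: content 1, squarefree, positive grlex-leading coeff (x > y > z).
First, degree: the surface is flat (a plane), so deg p = 1.
Then, against the integer gridlines: it crosses the x-axis at the gridline x = -1; it meets the z-axis at z = 2 (among the integer gridlines); one y-axis crossing is at y = -1.
Finally, fitting integer coefficients to these (and the overall shape) gives p.

2*x + 2*y - z + 2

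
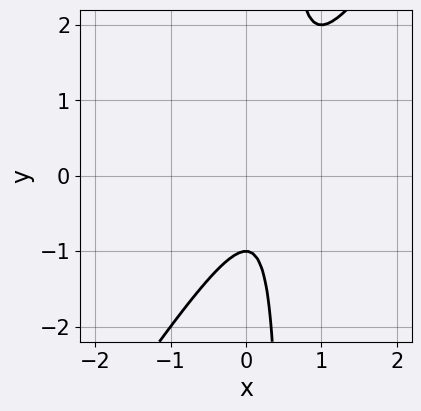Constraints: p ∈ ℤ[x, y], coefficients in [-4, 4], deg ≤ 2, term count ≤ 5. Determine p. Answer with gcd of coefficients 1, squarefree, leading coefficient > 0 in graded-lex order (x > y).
(a) Degree: no degree-1 curve has this shape, so deg p = 2.
(b) Against the integer gridlines: the curve avoids every integer x-axis point in the box; it crosses the y-axis at the gridline y = -1.
(c) Putting this together gives p.

3*x^2 - 2*x*y - 2*x + y + 1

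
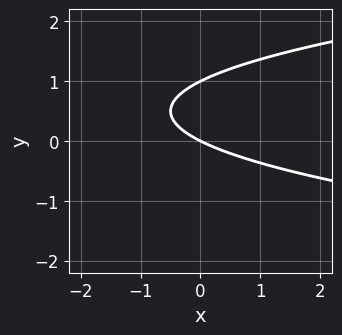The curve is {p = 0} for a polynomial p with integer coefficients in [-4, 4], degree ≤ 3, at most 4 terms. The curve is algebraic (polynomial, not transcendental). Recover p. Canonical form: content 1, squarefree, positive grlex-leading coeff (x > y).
2*y^2 - x - 2*y

1. The degree is 2 — no degree-1 curve has this shape.
2. Against the integer gridlines: one x-axis crossing is at x = 0; the y-axis gridline crossings are at y ∈ {0, 1}.
3. These observations pin down the coefficients.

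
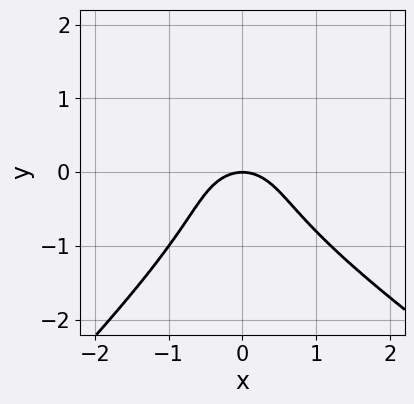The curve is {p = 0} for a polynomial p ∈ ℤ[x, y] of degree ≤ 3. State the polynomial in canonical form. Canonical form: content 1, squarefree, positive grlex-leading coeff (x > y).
1. The degree is 3 — the shape is more complex than any degree-2 curve.
2. Checking where it meets the axes: one y-axis crossing is at y = 0; it crosses the x-axis at the gridline x = 0.
3. Fitting integer coefficients to these (and the overall shape) gives p.

2*x^2*y + x*y^2 - 3*y^3 - 3*x^2 - 3*y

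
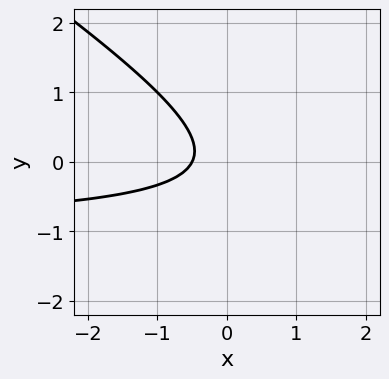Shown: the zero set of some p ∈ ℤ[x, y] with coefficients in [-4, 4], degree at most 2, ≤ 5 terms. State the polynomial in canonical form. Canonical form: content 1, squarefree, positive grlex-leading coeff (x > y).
The degree is 2 — no degree-1 curve has this shape.
Checking where it meets the axes: it misses every integer gridline on the y-axis.
Together with the visible shape, these determine p as stated.

2*x*y + 3*y^2 + 2*x + 1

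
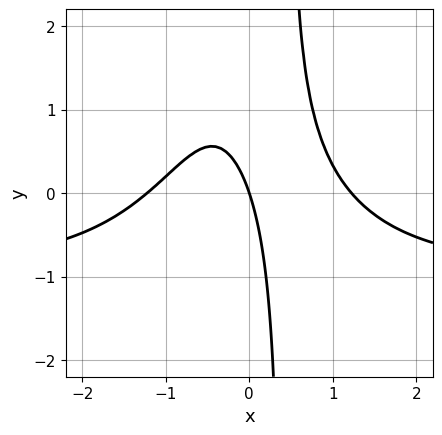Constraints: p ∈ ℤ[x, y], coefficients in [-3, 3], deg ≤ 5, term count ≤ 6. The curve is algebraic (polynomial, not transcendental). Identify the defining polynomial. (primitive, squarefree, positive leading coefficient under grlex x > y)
2*x^3*y + 2*x^3 + 2*x*y - 3*x - y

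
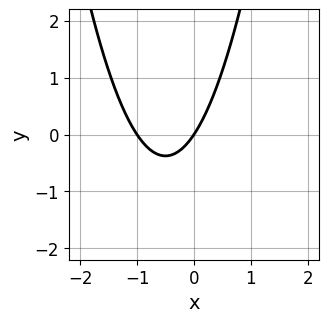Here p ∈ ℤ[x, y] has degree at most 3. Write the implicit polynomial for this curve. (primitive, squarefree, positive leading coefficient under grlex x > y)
(a) The degree is 2 — no degree-1 curve has this shape.
(b) From the axis intercepts and sections: the x-axis gridline crossings are at x ∈ {-1, 0}; it meets the y-axis at y = 0 (among the integer gridlines).
(c) These observations pin down the coefficients.

3*x^2 + 3*x - 2*y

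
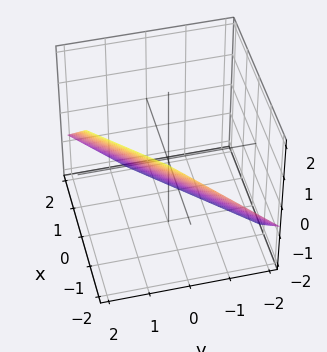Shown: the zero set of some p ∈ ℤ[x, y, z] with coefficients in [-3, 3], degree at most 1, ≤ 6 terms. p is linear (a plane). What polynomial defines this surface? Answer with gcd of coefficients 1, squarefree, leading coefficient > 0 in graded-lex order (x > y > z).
First, deg p = 1. Every cross-section is a straight line — this is a plane.
Finally, matching integer coefficients to the picture gives p.

3*x - 3*y + 3*z + 2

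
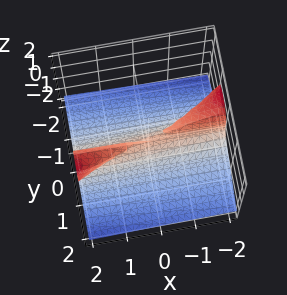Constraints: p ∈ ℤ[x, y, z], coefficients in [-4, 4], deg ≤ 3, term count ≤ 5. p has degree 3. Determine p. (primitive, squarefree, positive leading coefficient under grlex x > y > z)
The degree is 3 — no degree-2 surface has this shape.
From the visible intercepts: one y-axis crossing is at y = 0; it crosses the z-axis at the gridline z = 0; the visible x-axis segment lies entirely on the surface.
Fitting integer coefficients to these (and the overall shape) gives p.

x*y*z - 2*z^3 + x*y - 3*y^2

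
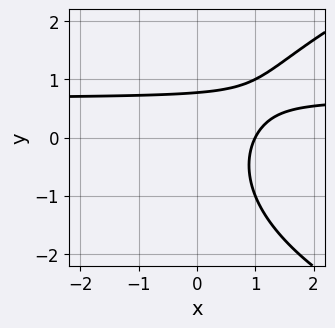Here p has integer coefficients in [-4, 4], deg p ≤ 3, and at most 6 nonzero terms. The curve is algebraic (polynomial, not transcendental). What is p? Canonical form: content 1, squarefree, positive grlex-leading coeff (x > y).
The degree is 3 — the shape is more complex than any degree-2 curve.
Observable constraints: it meets the x-axis at x = 1 (among the integer gridlines).
Solving for integer coefficients yields p as stated.

y^3 - 3*x*y + 2*x + 2*y - 2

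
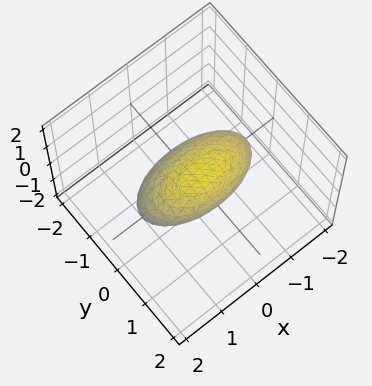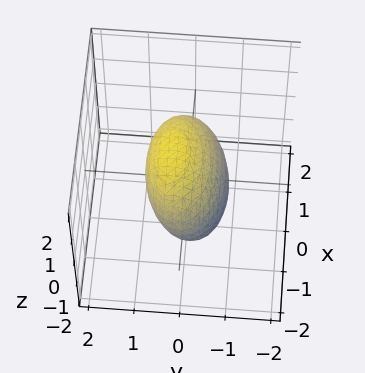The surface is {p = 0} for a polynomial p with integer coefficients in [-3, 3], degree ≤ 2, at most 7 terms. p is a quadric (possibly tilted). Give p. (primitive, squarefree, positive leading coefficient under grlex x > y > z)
x^2 + 3*y^2 - 2*y*z + 2*z^2 - 2

First, the degree is 2 — no degree-1 surface has this shape.
Next, from the visible intercepts: the z-axis gridline crossings are at z ∈ {-1, 1}.
Finally, solving for integer coefficients yields p as stated.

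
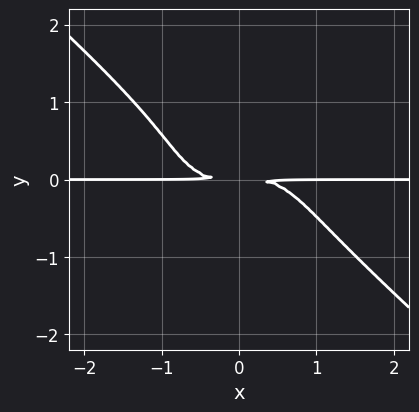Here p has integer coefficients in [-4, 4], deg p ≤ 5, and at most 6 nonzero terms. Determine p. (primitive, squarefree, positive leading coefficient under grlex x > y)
(a) deg p = 4. A generic line meets the curve in up to 4 points.
(b) Against the integer gridlines: the visible x-axis segment lies entirely on the curve.
(c) Fitting integer coefficients to these (and the overall shape) gives p.

2*x^3*y + 3*y^4 - y^3 + 3*y^2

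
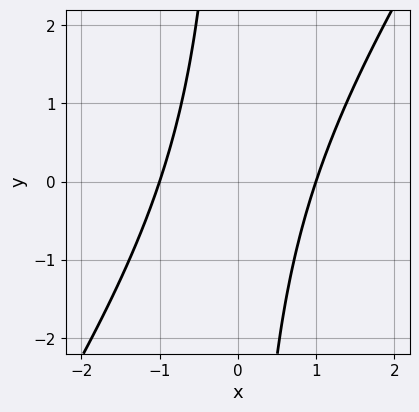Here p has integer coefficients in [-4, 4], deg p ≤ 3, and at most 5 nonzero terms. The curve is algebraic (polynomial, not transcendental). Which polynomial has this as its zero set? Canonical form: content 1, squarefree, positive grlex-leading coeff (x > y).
3*x^2 - 2*x*y - 3

First, deg p = 2. A generic line meets the curve in up to 2 points.
Next, against the integer gridlines: no y-intercept at any integer in the box; the x-axis gridline crossings are at x ∈ {-1, 1}.
Finally, solving for integer coefficients yields p as stated.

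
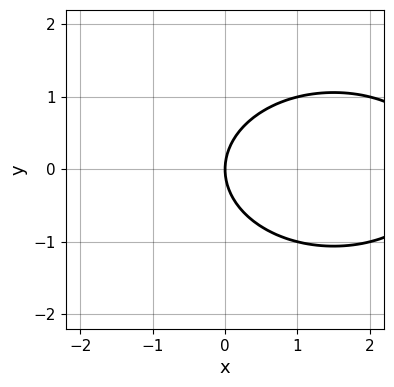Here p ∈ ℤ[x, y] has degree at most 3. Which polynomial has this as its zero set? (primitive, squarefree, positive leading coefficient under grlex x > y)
deg p = 2. A generic line meets the curve in up to 2 points.
Symmetries: it's symmetric under y → −y, forcing even powers of y.
Against the integer gridlines: it crosses the x-axis at the gridline x = 0; it meets the y-axis at y = 0 (among the integer gridlines).
Fitting integer coefficients to these (and the overall shape) gives p.

x^2 + 2*y^2 - 3*x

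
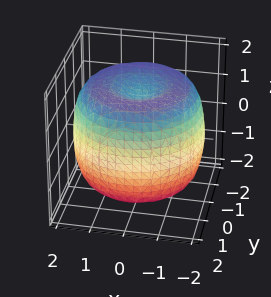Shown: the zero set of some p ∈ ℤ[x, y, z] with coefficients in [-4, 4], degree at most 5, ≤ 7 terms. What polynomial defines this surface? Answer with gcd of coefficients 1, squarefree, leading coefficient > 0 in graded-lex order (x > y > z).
x^4 + 2*x^2*y^2 + y^4 - 3*x^2 - 3*y^2 + 2*z^2 - 3

First, deg p = 4.
Next, symmetries: the surface is invariant under rotation about z: p = q(x² + y², z).
Then, observable constraints: a circular section at z = 1 has radius between 1 and 2.
Finally, putting this together gives p.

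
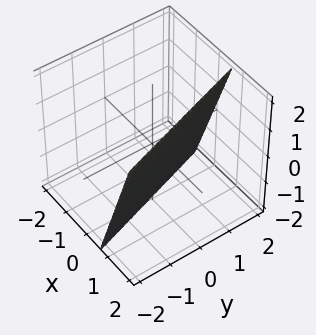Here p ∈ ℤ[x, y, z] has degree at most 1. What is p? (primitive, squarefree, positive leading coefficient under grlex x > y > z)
(a) Degree: every cross-section is a straight line — this is a plane, so deg p = 1.
(b) Against the integer gridlines: it meets the y-axis at y = 2 (among the integer gridlines); one z-axis crossing is at z = -2.
(c) Together with the visible shape, these determine p as stated.

3*x + y - z - 2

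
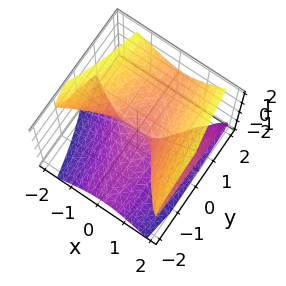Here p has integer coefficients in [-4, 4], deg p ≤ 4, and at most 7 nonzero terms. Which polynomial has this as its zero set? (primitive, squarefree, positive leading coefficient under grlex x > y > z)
x^2*y + 2*x^2*z - 2*z^3 - x*y + y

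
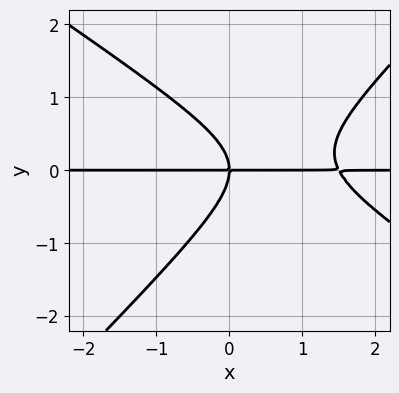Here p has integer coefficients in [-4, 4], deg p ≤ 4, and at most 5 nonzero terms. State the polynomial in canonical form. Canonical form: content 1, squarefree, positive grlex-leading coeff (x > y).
2*x^2*y + x*y^2 - 3*y^3 - 3*x*y

First, degree: no degree-2 curve has this shape, so deg p = 3.
Next, reading off the gridlines: every point of the x-axis in the box is on the curve; it crosses the y-axis at the gridline y = 0.
Finally, together with the visible shape, these determine p as stated.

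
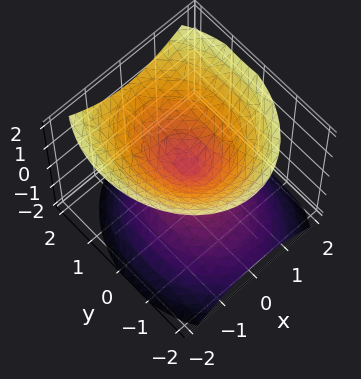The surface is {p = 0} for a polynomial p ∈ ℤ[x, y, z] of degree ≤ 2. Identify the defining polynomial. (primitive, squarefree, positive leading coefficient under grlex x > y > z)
3*x^2 + 2*y^2 - y*z - 3*z^2

1. The picture has 2 separate pieces. They look like related sheets of one shape, so recover p as a whole.
2. The degree is 2 — the shape is more complex than any degree-1 surface.
3. Checking where it meets the axes: it meets the y-axis at y = 0 (among the integer gridlines); it meets the z-axis at z = 0 (among the integer gridlines).
4. The integer polynomial consistent with all of this is the stated p.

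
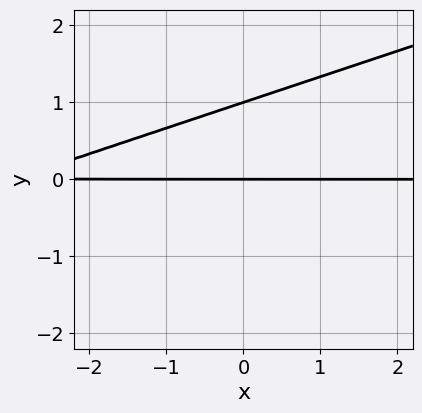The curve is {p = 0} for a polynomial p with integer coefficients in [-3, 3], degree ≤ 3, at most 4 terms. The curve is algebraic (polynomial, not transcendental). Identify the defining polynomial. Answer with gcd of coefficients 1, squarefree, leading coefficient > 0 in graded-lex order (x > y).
First, deg p = 2. A generic line meets the curve in up to 2 points.
Next, against the integer gridlines: every point of the x-axis in the box is on the curve; the y-axis gridline crossings are at y ∈ {0, 1}.
Finally, solving for integer coefficients yields p as stated.

x*y - 3*y^2 + 3*y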